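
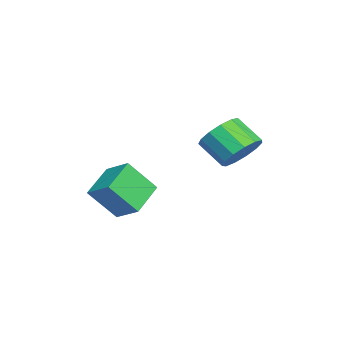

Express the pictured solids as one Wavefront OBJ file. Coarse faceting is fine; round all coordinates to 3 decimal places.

v 3.668 -2.476 -0.222
v 3.95 -3.608 1.175
v 2.167 -1.948 0.508
v 2.449 -3.08 1.905
v 4.331 -1.5 0.435
v 4.613 -2.632 1.832
v 2.83 -0.972 1.165
v 3.112 -2.104 2.562
v 1.902 2.348 2.877
v 2.736 1.73 2.716
v 2.151 0.694 3.662
v 1.318 1.312 3.823
v 2.871 2.075 3.177
v 2.286 1.039 4.123
v 2.699 2.507 3.543
v 2.114 1.471 4.489
v 2.273 2.888 3.697
v 1.688 1.853 4.644
v 1.73 3.098 3.591
v 1.146 2.062 4.538
v 1.242 3.069 3.258
v 0.657 2.034 4.205
v 0.963 2.812 2.804
v 0.379 1.776 3.751
v 0.983 2.407 2.373
v 0.398 1.371 3.32
v 1.294 1.983 2.102
v 0.709 0.948 3.049
v 1.799 1.675 2.077
v 1.214 0.64 3.024
v 2.336 1.581 2.306
v 1.751 0.545 3.252
f 2 4 1
f 5 2 1
f 1 4 3
f 3 5 1
f 2 8 4
f 6 2 5
f 6 8 2
f 4 8 3
f 7 5 3
f 3 8 7
f 7 6 5
f 8 6 7
f 10 9 13
f 10 13 11
f 11 13 14
f 11 14 12
f 13 9 15
f 13 15 14
f 14 15 16
f 14 16 12
f 15 9 17
f 15 17 16
f 16 17 18
f 16 18 12
f 17 9 19
f 17 19 18
f 18 19 20
f 18 20 12
f 19 9 21
f 19 21 20
f 20 21 22
f 20 22 12
f 21 9 23
f 21 23 22
f 22 23 24
f 22 24 12
f 23 9 25
f 23 25 24
f 24 25 26
f 24 26 12
f 25 9 27
f 25 27 26
f 26 27 28
f 26 28 12
f 27 9 29
f 27 29 28
f 28 29 30
f 28 30 12
f 29 9 31
f 29 31 30
f 30 31 32
f 30 32 12
f 31 9 10
f 31 10 32
f 32 10 11
f 32 11 12



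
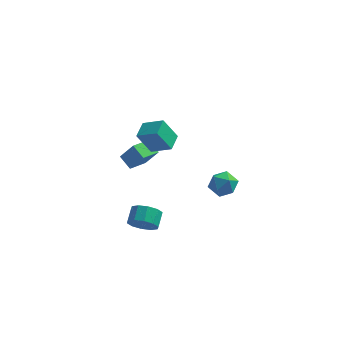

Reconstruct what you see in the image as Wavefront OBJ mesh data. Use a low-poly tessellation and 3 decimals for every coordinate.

v -2.527 -3.51 2.745
v -3.314 -3.716 4.169
v -2.379 -2.366 2.993
v -3.166 -2.572 4.417
v -1.294 -3.808 3.383
v -2.081 -4.014 4.807
v -1.146 -2.664 3.631
v -1.933 -2.87 5.055
v -4.813 -1.217 0.126
v -3.994 -1.366 1.338
v -4.127 -0.052 -0.194
v -3.308 -0.201 1.017
v -4.112 -1.779 -0.417
v -3.293 -1.928 0.794
v -3.426 -0.614 -0.738
v -2.607 -0.763 0.474
v -3.023 -3.687 -3.818
v -2.618 -3.276 -4.585
v -2.552 -2.341 -4.048
v -2.957 -2.753 -3.282
v -3.205 -3.208 -4.63
v -3.139 -2.274 -4.093
v -3.723 -3.324 -4.365
v -3.657 -2.389 -3.828
v -3.974 -3.578 -3.891
v -3.908 -2.644 -3.354
v -3.861 -3.874 -3.39
v -3.795 -2.94 -2.853
v -3.428 -4.099 -3.052
v -3.362 -3.164 -2.515
v -2.841 -4.166 -3.007
v -2.775 -3.232 -2.47
v -2.323 -4.051 -3.272
v -2.257 -3.116 -2.735
v -2.072 -3.796 -3.746
v -2.006 -2.862 -3.209
v -2.185 -3.5 -4.247
v -2.119 -2.566 -3.71
v 0.508 0.13 -1.927
v 1.308 0.043 -1.372
v 1.052 -1.003 -2.888
v 1.852 -1.09 -2.333
v 0.984 -1.378 -1.988
v 0.647 -0.678 -1.394
v 1.713 -0.282 -2.866
v 1.376 0.418 -2.272
v 2.053 -0.212 -1.952
v 1.602 -0.889 -1.409
v 0.758 -0.071 -2.851
v 0.307 -0.748 -2.308
f 2 4 1
f 5 2 1
f 1 4 3
f 3 5 1
f 2 8 4
f 6 2 5
f 6 8 2
f 4 8 3
f 7 5 3
f 3 8 7
f 7 6 5
f 8 6 7
f 10 12 9
f 13 10 9
f 9 12 11
f 11 13 9
f 10 16 12
f 14 10 13
f 14 16 10
f 12 16 11
f 15 13 11
f 11 16 15
f 15 14 13
f 16 14 15
f 18 17 21
f 18 21 19
f 19 21 22
f 19 22 20
f 21 17 23
f 21 23 22
f 22 23 24
f 22 24 20
f 23 17 25
f 23 25 24
f 24 25 26
f 24 26 20
f 25 17 27
f 25 27 26
f 26 27 28
f 26 28 20
f 27 17 29
f 27 29 28
f 28 29 30
f 28 30 20
f 29 17 31
f 29 31 30
f 30 31 32
f 30 32 20
f 31 17 33
f 31 33 32
f 32 33 34
f 32 34 20
f 33 17 35
f 33 35 34
f 34 35 36
f 34 36 20
f 35 17 37
f 35 37 36
f 36 37 38
f 36 38 20
f 37 17 18
f 37 18 38
f 38 18 19
f 38 19 20
f 39 50 44
f 39 44 40
f 39 40 46
f 39 46 49
f 39 49 50
f 40 44 48
f 44 50 43
f 50 49 41
f 49 46 45
f 46 40 47
f 42 48 43
f 42 43 41
f 42 41 45
f 42 45 47
f 42 47 48
f 43 48 44
f 41 43 50
f 45 41 49
f 47 45 46
f 48 47 40



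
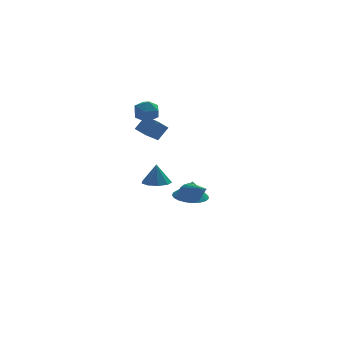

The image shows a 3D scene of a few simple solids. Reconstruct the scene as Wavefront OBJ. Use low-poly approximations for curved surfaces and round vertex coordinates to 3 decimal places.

v -0.749 1.833 2.292
v -0.196 2.07 2.987
v -1.179 2.713 2.334
v -0.625 2.95 3.03
v -0.155 2.15 1.71
v 0.399 2.387 2.406
v -0.584 3.03 1.753
v -0.031 3.267 2.448
v -0.488 2.662 3.462
v -0.132 2.281 3.982
v -1.328 1.819 3.418
v -0.972 1.438 3.938
v -1.299 2.075 4.107
v -0.78 2.596 4.135
v -0.68 1.504 3.265
v -0.161 2.025 3.293
v -0.252 1.565 3.86
v -0.634 1.918 4.381
v -0.826 2.182 3.019
v -1.208 2.535 3.54
v 1.533 2.523 -2.381
v 2.345 2.933 -2.421
v 1.627 2.437 -1.359
v 2.11 3.226 -2.375
v 1.776 3.398 -2.33
v 1.4 3.419 -2.294
v 1.047 3.284 -2.273
v 0.778 3.018 -2.271
v 0.64 2.666 -2.287
v 0.656 2.29 -2.32
v 0.824 1.953 -2.364
v 1.114 1.715 -2.41
v 1.477 1.617 -2.451
v 1.85 1.675 -2.481
v 2.168 1.88 -2.493
v 2.376 2.196 -2.485
v 2.439 2.568 -2.46
v -1.417 -3.756 1.417
v -0.788 -3.474 1.385
v -1.403 -3.664 2.483
v -1.118 -3.137 1.36
v -1.587 -3.09 1.362
v -1.977 -3.354 1.39
v -2.105 -3.807 1.43
v -1.911 -4.236 1.465
v -1.485 -4.44 1.477
v -1.028 -4.324 1.461
v -0.753 -3.943 1.424
v 1.308 1.54 -1.724
v 1.769 1.429 -2.091
v 1.672 -0.36 -0.696
v 1.876 1.544 -1.917
v 1.896 1.658 -1.714
v 1.827 1.754 -1.512
v 1.678 1.817 -1.342
v 1.474 1.838 -1.231
v 1.244 1.814 -1.194
v 1.023 1.748 -1.239
v 0.847 1.65 -1.357
v 0.74 1.535 -1.531
v 0.72 1.421 -1.734
v 0.789 1.325 -1.936
v 0.937 1.262 -2.106
v 1.142 1.241 -2.217
v 1.372 1.265 -2.254
v 1.592 1.331 -2.21
f 2 4 1
f 5 2 1
f 1 4 3
f 3 5 1
f 2 8 4
f 6 2 5
f 6 8 2
f 4 8 3
f 7 5 3
f 3 8 7
f 7 6 5
f 8 6 7
f 9 20 14
f 9 14 10
f 9 10 16
f 9 16 19
f 9 19 20
f 10 14 18
f 14 20 13
f 20 19 11
f 19 16 15
f 16 10 17
f 12 18 13
f 12 13 11
f 12 11 15
f 12 15 17
f 12 17 18
f 13 18 14
f 11 13 20
f 15 11 19
f 17 15 16
f 18 17 10
f 22 21 24
f 22 24 23
f 24 21 25
f 24 25 23
f 25 21 26
f 25 26 23
f 26 21 27
f 26 27 23
f 27 21 28
f 27 28 23
f 28 21 29
f 28 29 23
f 29 21 30
f 29 30 23
f 30 21 31
f 30 31 23
f 31 21 32
f 31 32 23
f 32 21 33
f 32 33 23
f 33 21 34
f 33 34 23
f 34 21 35
f 34 35 23
f 35 21 36
f 35 36 23
f 36 21 37
f 36 37 23
f 37 21 22
f 37 22 23
f 39 38 41
f 39 41 40
f 41 38 42
f 41 42 40
f 42 38 43
f 42 43 40
f 43 38 44
f 43 44 40
f 44 38 45
f 44 45 40
f 45 38 46
f 45 46 40
f 46 38 47
f 46 47 40
f 47 38 48
f 47 48 40
f 48 38 39
f 48 39 40
f 50 49 52
f 50 52 51
f 52 49 53
f 52 53 51
f 53 49 54
f 53 54 51
f 54 49 55
f 54 55 51
f 55 49 56
f 55 56 51
f 56 49 57
f 56 57 51
f 57 49 58
f 57 58 51
f 58 49 59
f 58 59 51
f 59 49 60
f 59 60 51
f 60 49 61
f 60 61 51
f 61 49 62
f 61 62 51
f 62 49 63
f 62 63 51
f 63 49 64
f 63 64 51
f 64 49 65
f 64 65 51
f 65 49 66
f 65 66 51
f 66 49 50
f 66 50 51



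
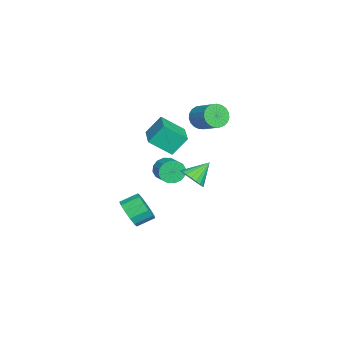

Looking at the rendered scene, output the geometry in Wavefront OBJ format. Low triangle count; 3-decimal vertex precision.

v -4.053 -2.197 0.176
v -4.397 -1.308 1.385
v -4.226 -0.777 -0.917
v -4.569 0.112 0.293
v -2.191 -1.792 0.407
v -2.534 -0.903 1.617
v -2.363 -0.372 -0.685
v -2.707 0.517 0.524
v 4.133 -2.067 -1.915
v 4.878 -2.132 -1.251
v 4.492 -1.139 -0.721
v 3.747 -1.073 -1.385
v 5.075 -1.826 -1.681
v 4.689 -0.833 -1.151
v 4.973 -1.596 -2.186
v 4.587 -0.603 -1.655
v 4.604 -1.516 -2.604
v 4.219 -0.523 -2.073
v 4.086 -1.61 -2.804
v 3.7 -0.617 -2.273
v 3.582 -1.849 -2.721
v 3.197 -0.856 -2.191
v 3.254 -2.158 -2.383
v 2.868 -1.165 -1.853
v 3.204 -2.437 -1.896
v 2.819 -1.444 -1.366
v 3.449 -2.599 -1.416
v 3.064 -1.606 -0.885
v 3.911 -2.591 -1.093
v 3.526 -1.598 -0.563
v 4.444 -2.418 -1.032
v 4.059 -1.425 -0.502
v -4.191 -0.977 -3.041
v -3.808 -1.207 -3.799
v -2.785 -0.693 -3.437
v -3.169 -0.463 -2.679
v -3.987 -0.795 -3.877
v -2.964 -0.282 -3.516
v -4.221 -0.432 -3.731
v -3.198 0.081 -3.37
v -4.446 -0.215 -3.401
v -3.424 0.298 -3.039
v -4.604 -0.202 -2.973
v -3.581 0.311 -2.612
v -4.651 -0.397 -2.564
v -3.628 0.117 -2.203
v -4.575 -0.747 -2.283
v -3.552 -0.233 -1.921
v -4.396 -1.158 -2.204
v -3.373 -0.645 -1.843
v -4.162 -1.521 -2.35
v -3.139 -1.008 -1.989
v -3.936 -1.738 -2.681
v -2.914 -1.225 -2.319
v -3.779 -1.751 -3.108
v -2.756 -1.238 -2.747
v -3.732 -1.557 -3.517
v -2.709 -1.043 -3.156
v -3.632 1.224 1.911
v -3.052 1.142 1.242
v -1.988 2.153 2.039
v -2.568 2.236 2.709
v -3.251 1.435 1.135
v -2.187 2.446 1.932
v -3.516 1.692 1.163
v -2.452 2.703 1.96
v -3.801 1.868 1.321
v -2.737 2.879 2.118
v -4.057 1.933 1.58
v -2.993 2.944 2.377
v -4.239 1.875 1.897
v -3.175 2.886 2.694
v -4.316 1.705 2.216
v -3.253 2.716 3.013
v -4.276 1.451 2.483
v -3.212 2.462 3.28
v -4.123 1.159 2.651
v -3.06 2.17 3.448
v -3.886 0.878 2.691
v -2.822 1.889 3.488
v -3.605 0.656 2.596
v -2.541 1.667 3.393
v -3.328 0.533 2.383
v -2.265 1.544 3.18
v -3.104 0.53 2.088
v -2.041 1.541 2.886
v -2.971 0.647 1.763
v -1.908 1.658 2.56
v -2.953 0.863 1.464
v -1.889 1.874 2.261
v 0.929 1.166 -0.69
v 1.662 1.215 -0.17
v 0.171 2.114 0.29
v 1.715 1.501 -0.406
v 1.632 1.729 -0.691
v 1.427 1.859 -0.975
v 1.136 1.87 -1.211
v 0.81 1.759 -1.356
v 0.504 1.545 -1.386
v 0.272 1.266 -1.296
v 0.153 0.97 -1.101
v 0.169 0.707 -0.835
v 0.316 0.524 -0.543
v 0.569 0.452 -0.277
v 0.885 0.503 -0.083
v 1.208 0.669 0.007
v 1.483 0.921 -0.024
f 2 4 1
f 5 2 1
f 1 4 3
f 3 5 1
f 2 8 4
f 6 2 5
f 6 8 2
f 4 8 3
f 7 5 3
f 3 8 7
f 7 6 5
f 8 6 7
f 10 9 13
f 10 13 11
f 11 13 14
f 11 14 12
f 13 9 15
f 13 15 14
f 14 15 16
f 14 16 12
f 15 9 17
f 15 17 16
f 16 17 18
f 16 18 12
f 17 9 19
f 17 19 18
f 18 19 20
f 18 20 12
f 19 9 21
f 19 21 20
f 20 21 22
f 20 22 12
f 21 9 23
f 21 23 22
f 22 23 24
f 22 24 12
f 23 9 25
f 23 25 24
f 24 25 26
f 24 26 12
f 25 9 27
f 25 27 26
f 26 27 28
f 26 28 12
f 27 9 29
f 27 29 28
f 28 29 30
f 28 30 12
f 29 9 31
f 29 31 30
f 30 31 32
f 30 32 12
f 31 9 10
f 31 10 32
f 32 10 11
f 32 11 12
f 34 33 37
f 34 37 35
f 35 37 38
f 35 38 36
f 37 33 39
f 37 39 38
f 38 39 40
f 38 40 36
f 39 33 41
f 39 41 40
f 40 41 42
f 40 42 36
f 41 33 43
f 41 43 42
f 42 43 44
f 42 44 36
f 43 33 45
f 43 45 44
f 44 45 46
f 44 46 36
f 45 33 47
f 45 47 46
f 46 47 48
f 46 48 36
f 47 33 49
f 47 49 48
f 48 49 50
f 48 50 36
f 49 33 51
f 49 51 50
f 50 51 52
f 50 52 36
f 51 33 53
f 51 53 52
f 52 53 54
f 52 54 36
f 53 33 55
f 53 55 54
f 54 55 56
f 54 56 36
f 55 33 57
f 55 57 56
f 56 57 58
f 56 58 36
f 57 33 34
f 57 34 58
f 58 34 35
f 58 35 36
f 60 59 63
f 60 63 61
f 61 63 64
f 61 64 62
f 63 59 65
f 63 65 64
f 64 65 66
f 64 66 62
f 65 59 67
f 65 67 66
f 66 67 68
f 66 68 62
f 67 59 69
f 67 69 68
f 68 69 70
f 68 70 62
f 69 59 71
f 69 71 70
f 70 71 72
f 70 72 62
f 71 59 73
f 71 73 72
f 72 73 74
f 72 74 62
f 73 59 75
f 73 75 74
f 74 75 76
f 74 76 62
f 75 59 77
f 75 77 76
f 76 77 78
f 76 78 62
f 77 59 79
f 77 79 78
f 78 79 80
f 78 80 62
f 79 59 81
f 79 81 80
f 80 81 82
f 80 82 62
f 81 59 83
f 81 83 82
f 82 83 84
f 82 84 62
f 83 59 85
f 83 85 84
f 84 85 86
f 84 86 62
f 85 59 87
f 85 87 86
f 86 87 88
f 86 88 62
f 87 59 89
f 87 89 88
f 88 89 90
f 88 90 62
f 89 59 60
f 89 60 90
f 90 60 61
f 90 61 62
f 92 91 94
f 92 94 93
f 94 91 95
f 94 95 93
f 95 91 96
f 95 96 93
f 96 91 97
f 96 97 93
f 97 91 98
f 97 98 93
f 98 91 99
f 98 99 93
f 99 91 100
f 99 100 93
f 100 91 101
f 100 101 93
f 101 91 102
f 101 102 93
f 102 91 103
f 102 103 93
f 103 91 104
f 103 104 93
f 104 91 105
f 104 105 93
f 105 91 106
f 105 106 93
f 106 91 107
f 106 107 93
f 107 91 92
f 107 92 93



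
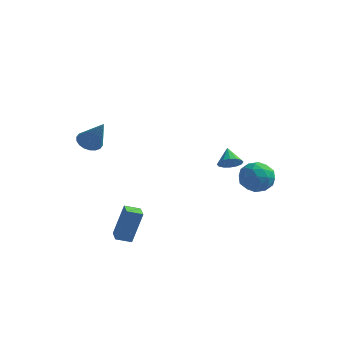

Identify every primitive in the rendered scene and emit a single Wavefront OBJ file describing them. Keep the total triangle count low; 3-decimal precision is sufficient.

v 3.781 4.263 -1.019
v 4.384 4.651 -1.845
v 3.356 2.849 -1.995
v 3.959 3.237 -2.821
v 4.446 2.884 -1.908
v 4.709 3.758 -1.305
v 3.031 3.742 -2.535
v 3.294 4.616 -1.932
v 3.92 4.33 -2.782
v 4.794 3.799 -2.394
v 2.946 3.701 -1.446
v 3.82 3.17 -1.058
v 4.12 4.581 -1.347
v 3.62 2.919 -2.493
v 3.906 2.711 -1.957
v 4.26 2.94 -2.442
v 4.311 4.056 -1.029
v 4.665 4.284 -1.515
v 4.701 3.246 -1.551
v 3.075 3.216 -2.325
v 3.429 3.444 -2.811
v 3.48 4.56 -1.398
v 3.834 4.789 -1.883
v 3.039 4.254 -2.289
v 4.201 4.62 -2.383
v 3.952 3.789 -2.956
v 3.407 4.086 -2.788
v 3.561 4.6 -2.434
v 4.715 4.309 -2.155
v 4.465 3.478 -2.728
v 4.752 3.27 -2.191
v 4.906 3.783 -1.837
v 4.443 4.12 -2.705
v 3.275 4.022 -1.112
v 3.025 3.191 -1.685
v 2.834 3.717 -2.003
v 2.988 4.23 -1.649
v 3.788 3.711 -0.884
v 3.539 2.88 -1.457
v 4.179 2.9 -1.406
v 4.333 3.414 -1.052
v 3.297 3.38 -1.135
v -3.459 -2.095 2.183
v -2.957 -1.552 2.009
v -2.421 -2.525 3.837
v -3.186 -1.386 2.195
v -3.468 -1.361 2.379
v -3.749 -1.481 2.524
v -3.973 -1.723 2.601
v -4.094 -2.039 2.596
v -4.09 -2.366 2.509
v -3.961 -2.639 2.357
v -3.733 -2.804 2.17
v -3.45 -2.83 1.986
v -3.169 -2.709 1.841
v -2.945 -2.467 1.764
v -2.824 -2.152 1.769
v -2.828 -1.825 1.857
v -1.299 -3.773 -3.958
v -0.85 -3.279 -2.02
v -1.811 -2.931 -4.054
v -1.362 -2.438 -2.116
v -0.538 -3.342 -4.244
v -0.089 -2.849 -2.306
v -1.05 -2.501 -4.34
v -0.601 -2.007 -2.402
v 2.928 2.044 -0.21
v 3.418 2.529 -0.42
v 2.472 2.816 0.51
v 3.13 2.576 -0.652
v 2.788 2.48 -0.766
v 2.484 2.268 -0.731
v 2.298 1.996 -0.556
v 2.282 1.736 -0.289
v 2.438 1.56 -0.001
v 2.726 1.513 0.231
v 3.068 1.608 0.345
v 3.372 1.82 0.311
v 3.557 2.092 0.136
v 3.574 2.352 -0.131
f 1 38 17
f 38 12 41
f 17 41 6
f 38 41 17
f 1 17 13
f 17 6 18
f 13 18 2
f 17 18 13
f 1 13 22
f 13 2 23
f 22 23 8
f 13 23 22
f 1 22 34
f 22 8 37
f 34 37 11
f 22 37 34
f 1 34 38
f 34 11 42
f 38 42 12
f 34 42 38
f 2 18 29
f 18 6 32
f 29 32 10
f 18 32 29
f 6 41 19
f 41 12 40
f 19 40 5
f 41 40 19
f 12 42 39
f 42 11 35
f 39 35 3
f 42 35 39
f 11 37 36
f 37 8 24
f 36 24 7
f 37 24 36
f 8 23 28
f 23 2 25
f 28 25 9
f 23 25 28
f 4 30 16
f 30 10 31
f 16 31 5
f 30 31 16
f 4 16 14
f 16 5 15
f 14 15 3
f 16 15 14
f 4 14 21
f 14 3 20
f 21 20 7
f 14 20 21
f 4 21 26
f 21 7 27
f 26 27 9
f 21 27 26
f 4 26 30
f 26 9 33
f 30 33 10
f 26 33 30
f 5 31 19
f 31 10 32
f 19 32 6
f 31 32 19
f 3 15 39
f 15 5 40
f 39 40 12
f 15 40 39
f 7 20 36
f 20 3 35
f 36 35 11
f 20 35 36
f 9 27 28
f 27 7 24
f 28 24 8
f 27 24 28
f 10 33 29
f 33 9 25
f 29 25 2
f 33 25 29
f 44 43 46
f 44 46 45
f 46 43 47
f 46 47 45
f 47 43 48
f 47 48 45
f 48 43 49
f 48 49 45
f 49 43 50
f 49 50 45
f 50 43 51
f 50 51 45
f 51 43 52
f 51 52 45
f 52 43 53
f 52 53 45
f 53 43 54
f 53 54 45
f 54 43 55
f 54 55 45
f 55 43 56
f 55 56 45
f 56 43 57
f 56 57 45
f 57 43 58
f 57 58 45
f 58 43 44
f 58 44 45
f 60 62 59
f 63 60 59
f 59 62 61
f 61 63 59
f 60 66 62
f 64 60 63
f 64 66 60
f 62 66 61
f 65 63 61
f 61 66 65
f 65 64 63
f 66 64 65
f 68 67 70
f 68 70 69
f 70 67 71
f 70 71 69
f 71 67 72
f 71 72 69
f 72 67 73
f 72 73 69
f 73 67 74
f 73 74 69
f 74 67 75
f 74 75 69
f 75 67 76
f 75 76 69
f 76 67 77
f 76 77 69
f 77 67 78
f 77 78 69
f 78 67 79
f 78 79 69
f 79 67 80
f 79 80 69
f 80 67 68
f 80 68 69



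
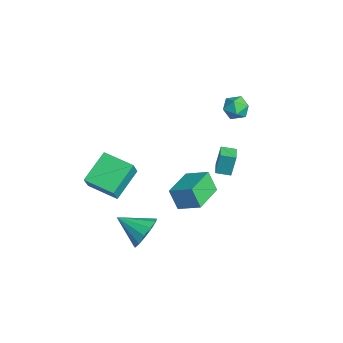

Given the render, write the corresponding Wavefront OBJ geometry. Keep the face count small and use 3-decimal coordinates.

v -4.027 -4.843 -4.006
v -3.434 -5.209 -2.884
v -5.132 -3.414 -2.956
v -4.54 -3.779 -1.834
v -2.68 -3.581 -4.306
v -2.088 -3.946 -3.184
v -3.786 -2.151 -3.256
v -3.193 -2.517 -2.134
v 2.025 0.362 1.69
v 1.96 0.645 2.967
v 2.31 1.105 1.54
v 2.245 1.388 2.817
v 2.895 0.052 1.803
v 2.83 0.335 3.08
v 3.18 0.795 1.653
v 3.115 1.078 2.93
v -0.289 -0.017 -2.499
v -0.758 -0.351 -1.322
v 0.535 0.954 -1.895
v 0.066 0.621 -0.718
v 1.174 -1.381 -2.302
v 0.705 -1.714 -1.125
v 1.998 -0.409 -1.698
v 1.529 -0.743 -0.521
v -2.243 3.575 2.126
v -1.659 3.332 2.648
v -2.561 2.308 1.892
v -1.977 2.065 2.414
v -2.646 2.447 2.696
v -2.449 3.229 2.841
v -1.771 2.411 1.699
v -1.574 3.193 1.844
v -1.367 2.612 2.384
v -1.908 2.634 3
v -2.312 3.006 1.54
v -2.853 3.028 2.156
v 1.28 -3.155 -3.771
v 1.835 -2.979 -2.885
v 0.34 -4.425 -2.929
v 1.363 -2.614 -2.863
v 0.864 -2.422 -3.129
v 0.497 -2.461 -3.598
v 0.379 -2.722 -4.123
v 0.547 -3.119 -4.536
v 0.947 -3.529 -4.705
v 1.454 -3.819 -4.579
v 1.905 -3.899 -4.195
v 2.157 -3.742 -3.677
v 2.131 -3.4 -3.189
f 2 4 1
f 5 2 1
f 1 4 3
f 3 5 1
f 2 8 4
f 6 2 5
f 6 8 2
f 4 8 3
f 7 5 3
f 3 8 7
f 7 6 5
f 8 6 7
f 10 12 9
f 13 10 9
f 9 12 11
f 11 13 9
f 10 16 12
f 14 10 13
f 14 16 10
f 12 16 11
f 15 13 11
f 11 16 15
f 15 14 13
f 16 14 15
f 18 20 17
f 21 18 17
f 17 20 19
f 19 21 17
f 18 24 20
f 22 18 21
f 22 24 18
f 20 24 19
f 23 21 19
f 19 24 23
f 23 22 21
f 24 22 23
f 25 36 30
f 25 30 26
f 25 26 32
f 25 32 35
f 25 35 36
f 26 30 34
f 30 36 29
f 36 35 27
f 35 32 31
f 32 26 33
f 28 34 29
f 28 29 27
f 28 27 31
f 28 31 33
f 28 33 34
f 29 34 30
f 27 29 36
f 31 27 35
f 33 31 32
f 34 33 26
f 38 37 40
f 38 40 39
f 40 37 41
f 40 41 39
f 41 37 42
f 41 42 39
f 42 37 43
f 42 43 39
f 43 37 44
f 43 44 39
f 44 37 45
f 44 45 39
f 45 37 46
f 45 46 39
f 46 37 47
f 46 47 39
f 47 37 48
f 47 48 39
f 48 37 49
f 48 49 39
f 49 37 38
f 49 38 39



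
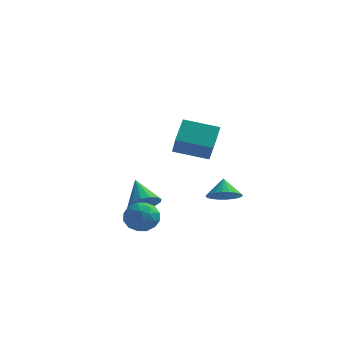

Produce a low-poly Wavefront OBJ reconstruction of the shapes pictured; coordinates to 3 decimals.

v -0.438 -1.654 -2.982
v 0.349 -0.991 -3.284
v 0.411 -2.989 -3.696
v 1.198 -2.326 -3.998
v 1.051 -2.544 -2.958
v 0.526 -1.72 -2.517
v 0.234 -2.26 -4.463
v -0.291 -1.436 -4.022
v 0.764 -1.366 -4.2
v 1.269 -1.541 -3.27
v -0.509 -2.439 -3.71
v -0.004 -2.614 -2.78
v -0.119 -1.206 -3.071
v 0.879 -2.774 -3.909
v 0.793 -2.903 -3.298
v 1.256 -2.513 -3.476
v -0.015 -1.634 -2.62
v 0.448 -1.244 -2.798
v 0.861 -2.157 -2.606
v 0.312 -2.736 -4.182
v 0.775 -2.346 -4.36
v -0.496 -1.467 -3.504
v -0.033 -1.077 -3.682
v -0.101 -1.823 -4.374
v 0.587 -1.036 -3.786
v 1.087 -1.821 -4.206
v 0.52 -1.782 -4.479
v 0.211 -1.297 -4.22
v 0.884 -1.139 -3.24
v 1.384 -1.924 -3.659
v 1.297 -2.052 -3.048
v 0.989 -1.567 -2.789
v 1.128 -1.36 -3.778
v -0.624 -2.056 -3.321
v -0.124 -2.841 -3.74
v -0.229 -2.413 -4.191
v -0.537 -1.928 -3.932
v -0.327 -2.159 -2.774
v 0.173 -2.944 -3.194
v 0.549 -2.683 -2.76
v 0.24 -2.198 -2.501
v -0.368 -2.62 -3.202
v 3.772 2.155 -3.095
v 4.564 1.731 -2.592
v 3.508 2.885 -2.065
v 4.743 2.045 -2.768
v 4.773 2.376 -2.994
v 4.652 2.673 -3.236
v 4.396 2.891 -3.456
v 4.046 2.998 -3.621
v 3.654 2.976 -3.706
v 3.28 2.829 -3.699
v 2.98 2.58 -3.599
v 2.802 2.266 -3.423
v 2.771 1.935 -3.197
v 2.893 1.638 -2.955
v 3.149 1.419 -2.735
v 3.499 1.313 -2.569
v 3.891 1.335 -2.484
v 4.265 1.482 -2.492
v 2.679 -3.743 2.253
v 3.188 -4.782 3.485
v 2.695 -2.509 3.286
v 3.203 -3.548 4.519
v 4.577 -3.372 1.781
v 5.085 -4.411 3.014
v 4.592 -2.138 2.815
v 5.101 -3.177 4.047
v -0.27 0.351 -3.495
v 0.515 0.277 -2.897
v -1.17 1.409 -2.185
v 0.601 0.698 -3.177
v 0.453 1.025 -3.543
v 0.112 1.171 -3.896
v -0.332 1.098 -4.142
v -0.759 0.824 -4.214
v -1.055 0.424 -4.094
v -1.141 0.004 -3.813
v -0.993 -0.323 -3.447
v -0.652 -0.47 -3.095
v -0.208 -0.397 -2.849
v 0.219 -0.123 -2.777
f 1 38 17
f 38 12 41
f 17 41 6
f 38 41 17
f 1 17 13
f 17 6 18
f 13 18 2
f 17 18 13
f 1 13 22
f 13 2 23
f 22 23 8
f 13 23 22
f 1 22 34
f 22 8 37
f 34 37 11
f 22 37 34
f 1 34 38
f 34 11 42
f 38 42 12
f 34 42 38
f 2 18 29
f 18 6 32
f 29 32 10
f 18 32 29
f 6 41 19
f 41 12 40
f 19 40 5
f 41 40 19
f 12 42 39
f 42 11 35
f 39 35 3
f 42 35 39
f 11 37 36
f 37 8 24
f 36 24 7
f 37 24 36
f 8 23 28
f 23 2 25
f 28 25 9
f 23 25 28
f 4 30 16
f 30 10 31
f 16 31 5
f 30 31 16
f 4 16 14
f 16 5 15
f 14 15 3
f 16 15 14
f 4 14 21
f 14 3 20
f 21 20 7
f 14 20 21
f 4 21 26
f 21 7 27
f 26 27 9
f 21 27 26
f 4 26 30
f 26 9 33
f 30 33 10
f 26 33 30
f 5 31 19
f 31 10 32
f 19 32 6
f 31 32 19
f 3 15 39
f 15 5 40
f 39 40 12
f 15 40 39
f 7 20 36
f 20 3 35
f 36 35 11
f 20 35 36
f 9 27 28
f 27 7 24
f 28 24 8
f 27 24 28
f 10 33 29
f 33 9 25
f 29 25 2
f 33 25 29
f 44 43 46
f 44 46 45
f 46 43 47
f 46 47 45
f 47 43 48
f 47 48 45
f 48 43 49
f 48 49 45
f 49 43 50
f 49 50 45
f 50 43 51
f 50 51 45
f 51 43 52
f 51 52 45
f 52 43 53
f 52 53 45
f 53 43 54
f 53 54 45
f 54 43 55
f 54 55 45
f 55 43 56
f 55 56 45
f 56 43 57
f 56 57 45
f 57 43 58
f 57 58 45
f 58 43 59
f 58 59 45
f 59 43 60
f 59 60 45
f 60 43 44
f 60 44 45
f 62 64 61
f 65 62 61
f 61 64 63
f 63 65 61
f 62 68 64
f 66 62 65
f 66 68 62
f 64 68 63
f 67 65 63
f 63 68 67
f 67 66 65
f 68 66 67
f 70 69 72
f 70 72 71
f 72 69 73
f 72 73 71
f 73 69 74
f 73 74 71
f 74 69 75
f 74 75 71
f 75 69 76
f 75 76 71
f 76 69 77
f 76 77 71
f 77 69 78
f 77 78 71
f 78 69 79
f 78 79 71
f 79 69 80
f 79 80 71
f 80 69 81
f 80 81 71
f 81 69 82
f 81 82 71
f 82 69 70
f 82 70 71



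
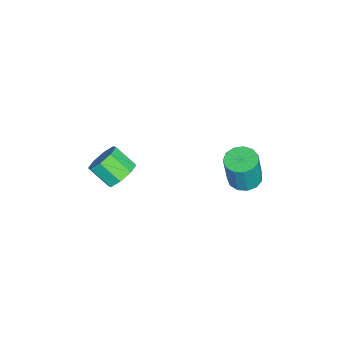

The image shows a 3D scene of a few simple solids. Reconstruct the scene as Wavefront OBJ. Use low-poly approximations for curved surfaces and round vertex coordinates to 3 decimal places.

v 0.117 3.088 -3.369
v 0.702 3.848 -3.413
v 1.088 3.672 -1.336
v 0.503 2.912 -1.291
v 0.209 4.042 -3.305
v 0.594 3.866 -1.228
v -0.314 3.932 -3.217
v 0.072 3.756 -1.14
v -0.699 3.555 -3.177
v -0.314 3.379 -1.1
v -0.826 3.029 -3.199
v -0.44 2.853 -1.121
v -0.653 2.522 -3.274
v -0.267 2.346 -1.196
v -0.235 2.195 -3.379
v 0.15 2.019 -1.302
v 0.294 2.151 -3.481
v 0.68 1.975 -1.404
v 0.768 2.405 -3.547
v 1.153 2.229 -1.47
v 1.034 2.875 -3.557
v 1.42 2.699 -1.48
v 1.01 3.413 -3.507
v 1.395 3.237 -1.43
v 2.647 -3.045 -1.928
v 3.087 -3.706 -2.569
v 2.753 -4.875 -1.592
v 2.313 -4.215 -0.952
v 3.59 -3.414 -2.048
v 3.256 -4.584 -1.071
v 3.541 -2.907 -1.457
v 3.207 -4.076 -0.48
v 2.968 -2.48 -1.142
v 2.634 -3.65 -0.165
v 2.207 -2.385 -1.288
v 1.873 -3.554 -0.311
v 1.704 -2.676 -1.809
v 1.37 -3.846 -0.832
v 1.753 -3.184 -2.4
v 1.419 -4.353 -1.423
v 2.326 -3.61 -2.715
v 1.992 -4.78 -1.738
f 2 1 5
f 2 5 3
f 3 5 6
f 3 6 4
f 5 1 7
f 5 7 6
f 6 7 8
f 6 8 4
f 7 1 9
f 7 9 8
f 8 9 10
f 8 10 4
f 9 1 11
f 9 11 10
f 10 11 12
f 10 12 4
f 11 1 13
f 11 13 12
f 12 13 14
f 12 14 4
f 13 1 15
f 13 15 14
f 14 15 16
f 14 16 4
f 15 1 17
f 15 17 16
f 16 17 18
f 16 18 4
f 17 1 19
f 17 19 18
f 18 19 20
f 18 20 4
f 19 1 21
f 19 21 20
f 20 21 22
f 20 22 4
f 21 1 23
f 21 23 22
f 22 23 24
f 22 24 4
f 23 1 2
f 23 2 24
f 24 2 3
f 24 3 4
f 26 25 29
f 26 29 27
f 27 29 30
f 27 30 28
f 29 25 31
f 29 31 30
f 30 31 32
f 30 32 28
f 31 25 33
f 31 33 32
f 32 33 34
f 32 34 28
f 33 25 35
f 33 35 34
f 34 35 36
f 34 36 28
f 35 25 37
f 35 37 36
f 36 37 38
f 36 38 28
f 37 25 39
f 37 39 38
f 38 39 40
f 38 40 28
f 39 25 41
f 39 41 40
f 40 41 42
f 40 42 28
f 41 25 26
f 41 26 42
f 42 26 27
f 42 27 28



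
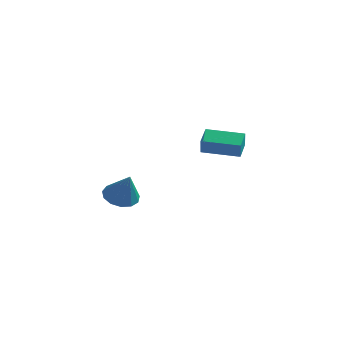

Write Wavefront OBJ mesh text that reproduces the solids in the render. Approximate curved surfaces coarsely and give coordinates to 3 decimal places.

v -0.671 -2.002 -4.127
v 0.103 -1.92 -4.441
v -0.069 -2.358 -2.733
v -0.021 -1.493 -4.278
v -0.351 -1.228 -4.068
v -0.784 -1.208 -3.876
v -1.18 -1.441 -3.764
v -1.415 -1.852 -3.767
v -1.414 -2.31 -3.885
v -1.177 -2.671 -4.079
v -0.78 -2.819 -4.289
v -0.348 -2.708 -4.447
v -0.018 -2.373 -4.504
v 0.883 3.246 -3.396
v 0.984 2.987 -2.582
v 0.72 4.238 -3.061
v 0.822 3.98 -2.247
v 2.678 3.58 -3.513
v 2.78 3.322 -2.699
v 2.516 4.573 -3.178
v 2.617 4.314 -2.364
f 2 1 4
f 2 4 3
f 4 1 5
f 4 5 3
f 5 1 6
f 5 6 3
f 6 1 7
f 6 7 3
f 7 1 8
f 7 8 3
f 8 1 9
f 8 9 3
f 9 1 10
f 9 10 3
f 10 1 11
f 10 11 3
f 11 1 12
f 11 12 3
f 12 1 13
f 12 13 3
f 13 1 2
f 13 2 3
f 15 17 14
f 18 15 14
f 14 17 16
f 16 18 14
f 15 21 17
f 19 15 18
f 19 21 15
f 17 21 16
f 20 18 16
f 16 21 20
f 20 19 18
f 21 19 20



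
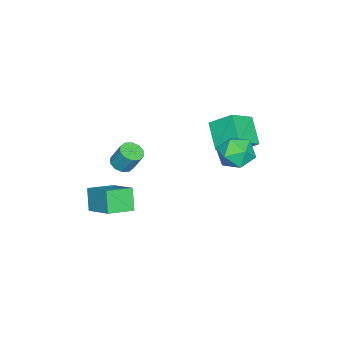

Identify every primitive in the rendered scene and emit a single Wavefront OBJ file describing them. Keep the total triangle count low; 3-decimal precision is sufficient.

v -2.631 1.682 1.473
v -2.695 3.014 2.496
v -1.433 2.609 0.342
v -1.497 3.94 1.365
v -1.263 1.04 2.395
v -1.327 2.371 3.418
v -0.065 1.966 1.264
v -0.129 3.298 2.287
v -0.322 3.718 1.745
v 0.494 4.542 1.879
v 0.926 2.398 2.261
v 1.742 3.222 2.395
v 0.837 3.171 3.131
v 0.066 3.987 2.812
v 1.354 2.953 1.328
v 0.583 3.769 1.009
v 1.53 4.069 1.621
v 1.211 4.204 2.736
v 0.209 2.736 1.404
v -0.11 2.871 2.519
v 0.812 -3.233 -0.876
v 1.344 -3.692 -0.676
v 1.439 -3.025 0.597
v 0.908 -2.567 0.396
v 1.535 -3.336 -0.877
v 1.63 -2.669 0.396
v 1.45 -2.941 -1.077
v 1.545 -2.274 0.195
v 1.121 -2.657 -1.201
v 1.216 -1.99 0.071
v 0.675 -2.594 -1.201
v 0.77 -1.927 0.072
v 0.281 -2.775 -1.077
v 0.376 -2.108 0.196
v 0.09 -3.131 -0.876
v 0.185 -2.464 0.397
v 0.175 -3.526 -0.675
v 0.27 -2.859 0.597
v 0.504 -3.81 -0.551
v 0.599 -3.143 0.721
v 0.95 -3.873 -0.552
v 1.045 -3.206 0.721
v 2.452 -4.587 -2.279
v 3.419 -2.931 -1.223
v 1.194 -3.618 -2.648
v 2.161 -1.961 -1.591
v 3.139 -4.179 -3.549
v 4.106 -2.522 -2.492
v 1.881 -3.209 -3.917
v 2.848 -1.553 -2.861
f 2 4 1
f 5 2 1
f 1 4 3
f 3 5 1
f 2 8 4
f 6 2 5
f 6 8 2
f 4 8 3
f 7 5 3
f 3 8 7
f 7 6 5
f 8 6 7
f 9 20 14
f 9 14 10
f 9 10 16
f 9 16 19
f 9 19 20
f 10 14 18
f 14 20 13
f 20 19 11
f 19 16 15
f 16 10 17
f 12 18 13
f 12 13 11
f 12 11 15
f 12 15 17
f 12 17 18
f 13 18 14
f 11 13 20
f 15 11 19
f 17 15 16
f 18 17 10
f 22 21 25
f 22 25 23
f 23 25 26
f 23 26 24
f 25 21 27
f 25 27 26
f 26 27 28
f 26 28 24
f 27 21 29
f 27 29 28
f 28 29 30
f 28 30 24
f 29 21 31
f 29 31 30
f 30 31 32
f 30 32 24
f 31 21 33
f 31 33 32
f 32 33 34
f 32 34 24
f 33 21 35
f 33 35 34
f 34 35 36
f 34 36 24
f 35 21 37
f 35 37 36
f 36 37 38
f 36 38 24
f 37 21 39
f 37 39 38
f 38 39 40
f 38 40 24
f 39 21 41
f 39 41 40
f 40 41 42
f 40 42 24
f 41 21 22
f 41 22 42
f 42 22 23
f 42 23 24
f 44 46 43
f 47 44 43
f 43 46 45
f 45 47 43
f 44 50 46
f 48 44 47
f 48 50 44
f 46 50 45
f 49 47 45
f 45 50 49
f 49 48 47
f 50 48 49



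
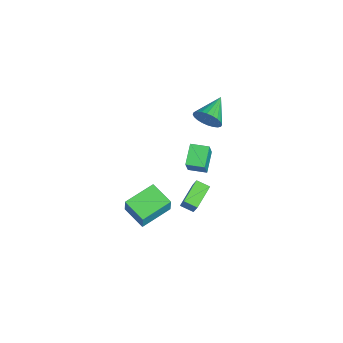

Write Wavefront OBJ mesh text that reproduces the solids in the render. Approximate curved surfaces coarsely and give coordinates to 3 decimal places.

v -2.343 -0.364 -2.797
v -1.683 -0.573 -1.523
v -2.005 0.693 -2.799
v -1.345 0.485 -1.525
v -1.155 -0.745 -3.475
v -0.495 -0.953 -2.201
v -0.817 0.313 -3.477
v -0.157 0.104 -2.203
v 1.837 -4.532 -3.556
v 2.17 -4.523 -2.456
v 0.761 -2.9 -3.245
v 1.094 -2.89 -2.144
v 3.066 -3.65 -3.936
v 3.399 -3.64 -2.835
v 1.99 -2.017 -3.624
v 2.323 -2.008 -2.524
v 4.009 -0.932 -1.647
v 3.67 -1.628 -1.374
v 2.874 -0.149 -1.057
v 2.535 -0.844 -0.785
v 4.785 -0.796 -0.335
v 4.446 -1.491 -0.063
v 3.65 -0.012 0.254
v 3.311 -0.708 0.527
v -3.092 0.534 -0.775
v -2.649 0.784 -0.008
v -4.568 1.466 -0.225
v -2.562 1.053 -0.23
v -2.556 1.242 -0.535
v -2.631 1.324 -0.876
v -2.777 1.286 -1.202
v -2.97 1.133 -1.463
v -3.182 0.889 -1.619
v -3.381 0.591 -1.647
v -3.535 0.285 -1.542
v -3.622 0.016 -1.32
v -3.628 -0.174 -1.015
v -3.553 -0.256 -0.674
v -3.407 -0.217 -0.348
v -3.213 -0.064 -0.087
v -3.001 0.179 0.069
v -2.803 0.477 0.097
f 2 4 1
f 5 2 1
f 1 4 3
f 3 5 1
f 2 8 4
f 6 2 5
f 6 8 2
f 4 8 3
f 7 5 3
f 3 8 7
f 7 6 5
f 8 6 7
f 10 12 9
f 13 10 9
f 9 12 11
f 11 13 9
f 10 16 12
f 14 10 13
f 14 16 10
f 12 16 11
f 15 13 11
f 11 16 15
f 15 14 13
f 16 14 15
f 18 20 17
f 21 18 17
f 17 20 19
f 19 21 17
f 18 24 20
f 22 18 21
f 22 24 18
f 20 24 19
f 23 21 19
f 19 24 23
f 23 22 21
f 24 22 23
f 26 25 28
f 26 28 27
f 28 25 29
f 28 29 27
f 29 25 30
f 29 30 27
f 30 25 31
f 30 31 27
f 31 25 32
f 31 32 27
f 32 25 33
f 32 33 27
f 33 25 34
f 33 34 27
f 34 25 35
f 34 35 27
f 35 25 36
f 35 36 27
f 36 25 37
f 36 37 27
f 37 25 38
f 37 38 27
f 38 25 39
f 38 39 27
f 39 25 40
f 39 40 27
f 40 25 41
f 40 41 27
f 41 25 42
f 41 42 27
f 42 25 26
f 42 26 27



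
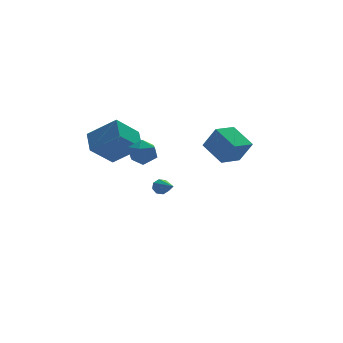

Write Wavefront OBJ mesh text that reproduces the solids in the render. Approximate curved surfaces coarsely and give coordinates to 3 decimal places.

v -4.268 -2.387 2.182
v -3.766 -2.061 2.86
v -3.794 -3.739 2.48
v -3.292 -3.413 3.158
v -4.194 -3.413 3.222
v -4.487 -2.577 3.038
v -3.073 -3.223 2.302
v -3.366 -2.387 2.118
v -3.027 -2.578 2.934
v -3.72 -2.695 3.503
v -3.84 -3.105 1.837
v -4.533 -3.222 2.406
v 0.388 4.632 -4.232
v 0.819 4.475 -4.571
v 0.412 2.828 -3.368
v 0.957 4.655 -4.198
v 0.762 4.822 -3.845
v 0.348 4.877 -3.719
v -0.042 4.789 -3.893
v -0.18 4.609 -4.265
v 0.015 4.442 -4.618
v 0.429 4.387 -4.745
v -5.069 1.698 1.066
v -3.667 0.727 2.342
v -4.753 3.011 1.717
v -3.35 2.041 2.993
v -3.61 2.019 -0.293
v -2.207 1.049 0.983
v -3.293 3.333 0.358
v -1.891 2.362 1.634
v 2.348 0.468 -0.752
v 2.9 -0.094 0.664
v 1.879 2.032 0.052
v 2.431 1.47 1.467
v 3.749 1.05 -1.067
v 4.301 0.488 0.348
v 3.28 2.614 -0.264
v 3.832 2.052 1.152
f 1 12 6
f 1 6 2
f 1 2 8
f 1 8 11
f 1 11 12
f 2 6 10
f 6 12 5
f 12 11 3
f 11 8 7
f 8 2 9
f 4 10 5
f 4 5 3
f 4 3 7
f 4 7 9
f 4 9 10
f 5 10 6
f 3 5 12
f 7 3 11
f 9 7 8
f 10 9 2
f 14 13 16
f 14 16 15
f 16 13 17
f 16 17 15
f 17 13 18
f 17 18 15
f 18 13 19
f 18 19 15
f 19 13 20
f 19 20 15
f 20 13 21
f 20 21 15
f 21 13 22
f 21 22 15
f 22 13 14
f 22 14 15
f 24 26 23
f 27 24 23
f 23 26 25
f 25 27 23
f 24 30 26
f 28 24 27
f 28 30 24
f 26 30 25
f 29 27 25
f 25 30 29
f 29 28 27
f 30 28 29
f 32 34 31
f 35 32 31
f 31 34 33
f 33 35 31
f 32 38 34
f 36 32 35
f 36 38 32
f 34 38 33
f 37 35 33
f 33 38 37
f 37 36 35
f 38 36 37



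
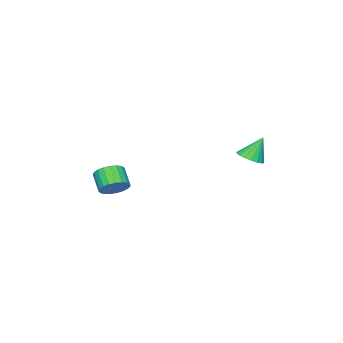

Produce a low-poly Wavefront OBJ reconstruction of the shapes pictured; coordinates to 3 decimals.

v 3.013 -2.422 -1.746
v 3.687 -2.74 -1.658
v 3.26 -3.436 -0.906
v 2.587 -3.118 -0.994
v 3.694 -2.513 -1.445
v 3.267 -3.209 -0.692
v 3.583 -2.27 -1.283
v 3.157 -2.967 -0.531
v 3.374 -2.054 -1.201
v 2.948 -2.75 -0.449
v 3.102 -1.901 -1.214
v 2.676 -2.598 -0.461
v 2.815 -1.839 -1.318
v 2.389 -2.535 -0.566
v 2.563 -1.877 -1.497
v 2.136 -2.573 -0.745
v 2.388 -2.009 -1.718
v 1.961 -2.705 -0.966
v 2.321 -2.213 -1.945
v 1.895 -2.909 -1.193
v 2.374 -2.453 -2.137
v 1.948 -3.149 -1.385
v 2.537 -2.687 -2.261
v 2.111 -3.384 -1.509
v 2.783 -2.876 -2.297
v 2.357 -3.572 -1.545
v 3.069 -2.986 -2.237
v 2.642 -3.682 -1.485
v 3.345 -2.999 -2.092
v 2.918 -3.695 -1.34
v 3.563 -2.912 -1.888
v 3.137 -3.608 -1.135
v 0.31 3.2 0.678
v 0.852 3.619 0.762
v -0.15 3.56 1.862
v 0.646 3.8 0.626
v 0.372 3.863 0.5
v 0.087 3.795 0.41
v -0.154 3.608 0.373
v -0.303 3.341 0.396
v -0.331 3.046 0.476
v -0.232 2.781 0.595
v -0.025 2.599 0.731
v 0.248 2.536 0.856
v 0.534 2.604 0.947
v 0.775 2.791 0.984
v 0.924 3.058 0.96
v 0.952 3.354 0.881
f 2 1 5
f 2 5 3
f 3 5 6
f 3 6 4
f 5 1 7
f 5 7 6
f 6 7 8
f 6 8 4
f 7 1 9
f 7 9 8
f 8 9 10
f 8 10 4
f 9 1 11
f 9 11 10
f 10 11 12
f 10 12 4
f 11 1 13
f 11 13 12
f 12 13 14
f 12 14 4
f 13 1 15
f 13 15 14
f 14 15 16
f 14 16 4
f 15 1 17
f 15 17 16
f 16 17 18
f 16 18 4
f 17 1 19
f 17 19 18
f 18 19 20
f 18 20 4
f 19 1 21
f 19 21 20
f 20 21 22
f 20 22 4
f 21 1 23
f 21 23 22
f 22 23 24
f 22 24 4
f 23 1 25
f 23 25 24
f 24 25 26
f 24 26 4
f 25 1 27
f 25 27 26
f 26 27 28
f 26 28 4
f 27 1 29
f 27 29 28
f 28 29 30
f 28 30 4
f 29 1 31
f 29 31 30
f 30 31 32
f 30 32 4
f 31 1 2
f 31 2 32
f 32 2 3
f 32 3 4
f 34 33 36
f 34 36 35
f 36 33 37
f 36 37 35
f 37 33 38
f 37 38 35
f 38 33 39
f 38 39 35
f 39 33 40
f 39 40 35
f 40 33 41
f 40 41 35
f 41 33 42
f 41 42 35
f 42 33 43
f 42 43 35
f 43 33 44
f 43 44 35
f 44 33 45
f 44 45 35
f 45 33 46
f 45 46 35
f 46 33 47
f 46 47 35
f 47 33 48
f 47 48 35
f 48 33 34
f 48 34 35



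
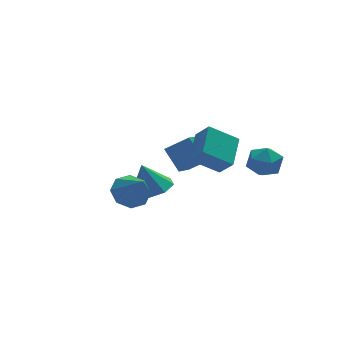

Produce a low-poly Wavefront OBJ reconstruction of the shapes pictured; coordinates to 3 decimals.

v -1.044 1.431 -2.711
v -0.534 2.29 -2.744
v -1.456 1.729 -1.289
v -1.26 2.372 -2.971
v -1.86 1.902 -3.046
v -1.982 1.156 -2.925
v -1.555 0.571 -2.678
v -0.828 0.49 -2.451
v -0.229 0.959 -2.376
v -0.107 1.705 -2.497
v 1.184 -3.693 1.42
v 1.554 -3.349 2.119
v 2.246 -4.591 1.301
v 2.616 -4.247 2
v 1.888 -4.703 2.078
v 1.232 -4.148 2.152
v 2.568 -3.792 1.268
v 1.912 -3.237 1.342
v 2.409 -3.41 2.025
v 1.989 -3.972 2.525
v 1.811 -3.968 0.895
v 1.391 -4.53 1.395
v -0.053 -3.835 1.44
v -1.262 -3.48 2.272
v 0.729 -2.589 2.043
v -0.48 -2.233 2.875
v 0.3 -4.427 2.205
v -0.909 -4.071 3.037
v 1.082 -3.18 2.808
v -0.127 -2.825 3.64
v -0.651 -0.744 -0.332
v -0.961 0.198 0.584
v 0.152 0.128 -0.957
v -0.159 1.07 -0.041
v 0.339 -1.13 0.401
v 0.028 -0.188 1.317
v 1.141 -0.258 -0.224
v 0.831 0.684 0.692
v -3.651 -3.03 0.63
v -3.21 -3.579 0.103
v -3.469 -4.07 1.87
v -2.805 -3.139 0.413
v -2.897 -2.634 0.85
v -3.43 -2.361 1.158
v -4.093 -2.48 1.156
v -4.497 -2.92 0.846
v -4.406 -3.425 0.409
v -3.873 -3.698 0.101
f 2 1 4
f 2 4 3
f 4 1 5
f 4 5 3
f 5 1 6
f 5 6 3
f 6 1 7
f 6 7 3
f 7 1 8
f 7 8 3
f 8 1 9
f 8 9 3
f 9 1 10
f 9 10 3
f 10 1 2
f 10 2 3
f 11 22 16
f 11 16 12
f 11 12 18
f 11 18 21
f 11 21 22
f 12 16 20
f 16 22 15
f 22 21 13
f 21 18 17
f 18 12 19
f 14 20 15
f 14 15 13
f 14 13 17
f 14 17 19
f 14 19 20
f 15 20 16
f 13 15 22
f 17 13 21
f 19 17 18
f 20 19 12
f 24 26 23
f 27 24 23
f 23 26 25
f 25 27 23
f 24 30 26
f 28 24 27
f 28 30 24
f 26 30 25
f 29 27 25
f 25 30 29
f 29 28 27
f 30 28 29
f 32 34 31
f 35 32 31
f 31 34 33
f 33 35 31
f 32 38 34
f 36 32 35
f 36 38 32
f 34 38 33
f 37 35 33
f 33 38 37
f 37 36 35
f 38 36 37
f 40 39 42
f 40 42 41
f 42 39 43
f 42 43 41
f 43 39 44
f 43 44 41
f 44 39 45
f 44 45 41
f 45 39 46
f 45 46 41
f 46 39 47
f 46 47 41
f 47 39 48
f 47 48 41
f 48 39 40
f 48 40 41



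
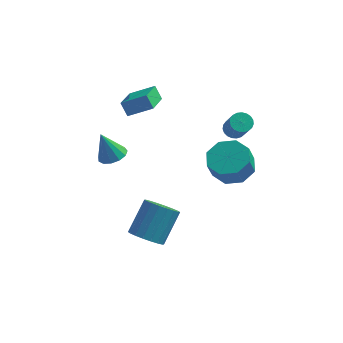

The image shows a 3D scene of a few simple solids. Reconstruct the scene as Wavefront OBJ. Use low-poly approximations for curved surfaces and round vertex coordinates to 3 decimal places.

v 2.56 -0.976 0.617
v 3.45 -0.489 0.985
v 3.271 -0.996 2.091
v 2.38 -1.484 1.723
v 2.772 -0.027 1.087
v 2.592 -0.535 2.193
v 1.969 -0.122 0.913
v 1.79 -0.629 2.019
v 1.513 -0.717 0.566
v 1.333 -1.224 1.672
v 1.669 -1.464 0.249
v 1.49 -1.971 1.355
v 2.348 -1.925 0.147
v 2.168 -2.433 1.253
v 3.15 -1.831 0.321
v 2.971 -2.338 1.427
v 3.607 -1.236 0.668
v 3.427 -1.743 1.774
v -0.868 -4.468 -2.16
v -0.032 -4.477 -2.465
v 0.484 -3.26 -1.086
v -0.352 -3.252 -0.78
v -0.196 -4.178 -2.667
v 0.319 -2.962 -1.287
v -0.494 -3.937 -2.768
v 0.022 -2.721 -1.389
v -0.865 -3.801 -2.749
v -0.35 -2.585 -1.37
v -1.237 -3.798 -2.613
v -0.722 -2.581 -1.234
v -1.536 -3.927 -2.387
v -1.021 -2.71 -1.008
v -1.703 -4.163 -2.117
v -1.187 -2.947 -0.737
v -1.704 -4.46 -1.854
v -1.188 -3.243 -0.475
v -1.539 -4.758 -1.653
v -1.024 -3.542 -0.273
v -1.242 -4.999 -1.551
v -0.726 -3.783 -0.172
v -0.87 -5.135 -1.57
v -0.355 -3.919 -0.191
v -0.498 -5.139 -1.706
v 0.017 -3.922 -0.327
v -0.199 -5.01 -1.932
v 0.316 -3.793 -0.553
v -0.033 -4.773 -2.203
v 0.483 -3.557 -0.823
v -2.777 0.547 2.252
v -3.161 0.807 2.941
v -2.713 2.241 1.648
v -3.097 2.501 2.336
v -1.563 0.719 2.864
v -1.947 0.979 3.552
v -1.499 2.413 2.259
v -1.883 2.673 2.948
v -3.107 -1.265 0.799
v -2.442 -1.061 1.052
v -3.653 -1.295 2.261
v -2.654 -0.709 0.98
v -3.009 -0.534 0.851
v -3.396 -0.591 0.705
v -3.691 -0.862 0.59
v -3.8 -1.261 0.541
v -3.69 -1.662 0.574
v -3.395 -1.937 0.679
v -3.008 -1.998 0.822
v -2.653 -1.827 0.958
v -2.442 -1.478 1.044
v 2.109 2.047 0.875
v 2.608 2.342 0.883
v 3.071 1.527 2.092
v 2.571 1.233 2.085
v 2.469 2.476 1.027
v 2.931 1.661 2.236
v 2.267 2.536 1.144
v 2.729 1.721 2.354
v 2.038 2.512 1.215
v 2.5 1.697 2.425
v 1.821 2.407 1.228
v 2.283 1.592 2.437
v 1.654 2.24 1.179
v 2.116 1.425 2.389
v 1.565 2.04 1.078
v 2.028 1.225 2.287
v 1.571 1.841 0.942
v 2.033 1.026 2.151
v 1.669 1.678 0.794
v 2.132 0.863 2.004
v 1.844 1.578 0.66
v 2.306 0.763 1.87
v 2.064 1.56 0.564
v 2.527 0.745 1.773
v 2.292 1.626 0.521
v 2.755 0.811 1.731
v 2.488 1.765 0.54
v 2.951 0.95 1.749
v 2.619 1.953 0.616
v 3.082 1.138 1.826
v 2.661 2.157 0.738
v 3.124 1.342 1.947
f 2 1 5
f 2 5 3
f 3 5 6
f 3 6 4
f 5 1 7
f 5 7 6
f 6 7 8
f 6 8 4
f 7 1 9
f 7 9 8
f 8 9 10
f 8 10 4
f 9 1 11
f 9 11 10
f 10 11 12
f 10 12 4
f 11 1 13
f 11 13 12
f 12 13 14
f 12 14 4
f 13 1 15
f 13 15 14
f 14 15 16
f 14 16 4
f 15 1 17
f 15 17 16
f 16 17 18
f 16 18 4
f 17 1 2
f 17 2 18
f 18 2 3
f 18 3 4
f 20 19 23
f 20 23 21
f 21 23 24
f 21 24 22
f 23 19 25
f 23 25 24
f 24 25 26
f 24 26 22
f 25 19 27
f 25 27 26
f 26 27 28
f 26 28 22
f 27 19 29
f 27 29 28
f 28 29 30
f 28 30 22
f 29 19 31
f 29 31 30
f 30 31 32
f 30 32 22
f 31 19 33
f 31 33 32
f 32 33 34
f 32 34 22
f 33 19 35
f 33 35 34
f 34 35 36
f 34 36 22
f 35 19 37
f 35 37 36
f 36 37 38
f 36 38 22
f 37 19 39
f 37 39 38
f 38 39 40
f 38 40 22
f 39 19 41
f 39 41 40
f 40 41 42
f 40 42 22
f 41 19 43
f 41 43 42
f 42 43 44
f 42 44 22
f 43 19 45
f 43 45 44
f 44 45 46
f 44 46 22
f 45 19 47
f 45 47 46
f 46 47 48
f 46 48 22
f 47 19 20
f 47 20 48
f 48 20 21
f 48 21 22
f 50 52 49
f 53 50 49
f 49 52 51
f 51 53 49
f 50 56 52
f 54 50 53
f 54 56 50
f 52 56 51
f 55 53 51
f 51 56 55
f 55 54 53
f 56 54 55
f 58 57 60
f 58 60 59
f 60 57 61
f 60 61 59
f 61 57 62
f 61 62 59
f 62 57 63
f 62 63 59
f 63 57 64
f 63 64 59
f 64 57 65
f 64 65 59
f 65 57 66
f 65 66 59
f 66 57 67
f 66 67 59
f 67 57 68
f 67 68 59
f 68 57 69
f 68 69 59
f 69 57 58
f 69 58 59
f 71 70 74
f 71 74 72
f 72 74 75
f 72 75 73
f 74 70 76
f 74 76 75
f 75 76 77
f 75 77 73
f 76 70 78
f 76 78 77
f 77 78 79
f 77 79 73
f 78 70 80
f 78 80 79
f 79 80 81
f 79 81 73
f 80 70 82
f 80 82 81
f 81 82 83
f 81 83 73
f 82 70 84
f 82 84 83
f 83 84 85
f 83 85 73
f 84 70 86
f 84 86 85
f 85 86 87
f 85 87 73
f 86 70 88
f 86 88 87
f 87 88 89
f 87 89 73
f 88 70 90
f 88 90 89
f 89 90 91
f 89 91 73
f 90 70 92
f 90 92 91
f 91 92 93
f 91 93 73
f 92 70 94
f 92 94 93
f 93 94 95
f 93 95 73
f 94 70 96
f 94 96 95
f 95 96 97
f 95 97 73
f 96 70 98
f 96 98 97
f 97 98 99
f 97 99 73
f 98 70 100
f 98 100 99
f 99 100 101
f 99 101 73
f 100 70 71
f 100 71 101
f 101 71 72
f 101 72 73



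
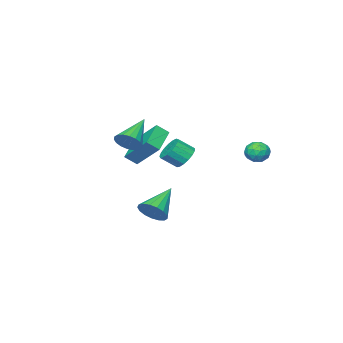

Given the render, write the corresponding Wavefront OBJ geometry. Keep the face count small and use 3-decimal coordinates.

v 4.419 0.388 -3.395
v 4.888 -0.136 -2.882
v 2.761 0.032 -2.245
v 4.929 0.239 -2.706
v 4.854 0.649 -2.688
v 4.679 0.998 -2.832
v 4.445 1.208 -3.105
v 4.205 1.229 -3.445
v 4.014 1.058 -3.773
v 3.916 0.734 -4.015
v 3.933 0.33 -4.114
v 4.062 -0.061 -4.05
v 4.272 -0.349 -3.835
v 4.517 -0.468 -3.519
v 4.739 -0.391 -3.176
v 4.244 -1.596 0.937
v 4.734 -1.836 1.523
v 2.616 -2.124 2.083
v 4.678 -1.493 1.602
v 4.536 -1.171 1.549
v 4.337 -0.933 1.375
v 4.119 -0.826 1.115
v 3.926 -0.871 0.819
v 3.796 -1.06 0.547
v 3.755 -1.356 0.352
v 3.811 -1.698 0.273
v 3.952 -2.021 0.326
v 4.152 -2.259 0.5
v 4.37 -2.366 0.76
v 4.563 -2.32 1.056
v 4.693 -2.131 1.328
v 1.978 0.283 -0.195
v 2.471 0.16 -0.786
v 3.136 -0.386 -0.117
v 2.642 -0.263 0.475
v 2.588 0.483 -0.638
v 3.252 -0.064 0.031
v 2.564 0.76 -0.388
v 3.229 0.213 0.281
v 2.406 0.927 -0.094
v 3.071 0.381 0.575
v 2.15 0.947 0.176
v 2.815 0.401 0.845
v 1.855 0.815 0.362
v 2.519 0.269 1.031
v 1.587 0.561 0.421
v 2.252 0.015 1.09
v 1.409 0.244 0.338
v 2.074 -0.303 1.007
v 1.361 -0.065 0.134
v 2.026 -0.611 0.803
v 1.455 -0.294 -0.146
v 2.12 -0.84 0.523
v 1.668 -0.39 -0.437
v 2.333 -0.937 0.232
v 1.952 -0.333 -0.672
v 2.617 -0.879 -0.003
v 2.242 -0.134 -0.798
v 2.907 -0.68 -0.129
v 0.443 -4.248 -0.924
v 0.951 -4.691 -0.39
v 0.351 -2.622 0.51
v 0.859 -3.065 1.044
v 1.861 -3.515 -1.664
v 2.369 -3.958 -1.13
v 1.769 -1.889 -0.23
v 2.277 -2.332 0.304
v -0.563 3.799 0.699
v -0.197 3.894 0.08
v -0.143 2.706 0.78
v 0.223 2.801 0.161
v 0.421 3.162 0.758
v 0.162 3.838 0.707
v -0.502 2.762 0.153
v -0.761 3.438 0.102
v -0.16 3.253 -0.258
v 0.411 3.5 0.116
v -0.751 3.1 0.744
v -0.18 3.347 1.118
v -0.417 3.943 0.382
v 0.077 2.657 0.478
v 0.194 2.87 0.828
v 0.408 2.925 0.464
v -0.206 3.91 0.751
v 0.009 3.965 0.387
v 0.373 3.535 0.786
v -0.349 2.635 0.473
v -0.134 2.69 0.109
v -0.748 3.675 0.396
v -0.534 3.73 0.032
v -0.713 3.065 0.074
v -0.18 3.621 -0.181
v 0.067 2.979 -0.133
v -0.359 2.956 -0.138
v -0.512 3.353 -0.167
v 0.155 3.766 0.039
v 0.402 3.124 0.087
v 0.519 3.336 0.438
v 0.366 3.733 0.408
v 0.177 3.39 -0.159
v -0.742 3.476 0.773
v -0.495 2.834 0.821
v -0.706 2.867 0.452
v -0.859 3.264 0.422
v -0.407 3.621 0.993
v -0.16 2.979 1.041
v 0.172 3.247 1.027
v 0.019 3.644 0.998
v -0.517 3.21 1.019
f 2 1 4
f 2 4 3
f 4 1 5
f 4 5 3
f 5 1 6
f 5 6 3
f 6 1 7
f 6 7 3
f 7 1 8
f 7 8 3
f 8 1 9
f 8 9 3
f 9 1 10
f 9 10 3
f 10 1 11
f 10 11 3
f 11 1 12
f 11 12 3
f 12 1 13
f 12 13 3
f 13 1 14
f 13 14 3
f 14 1 15
f 14 15 3
f 15 1 2
f 15 2 3
f 17 16 19
f 17 19 18
f 19 16 20
f 19 20 18
f 20 16 21
f 20 21 18
f 21 16 22
f 21 22 18
f 22 16 23
f 22 23 18
f 23 16 24
f 23 24 18
f 24 16 25
f 24 25 18
f 25 16 26
f 25 26 18
f 26 16 27
f 26 27 18
f 27 16 28
f 27 28 18
f 28 16 29
f 28 29 18
f 29 16 30
f 29 30 18
f 30 16 31
f 30 31 18
f 31 16 17
f 31 17 18
f 33 32 36
f 33 36 34
f 34 36 37
f 34 37 35
f 36 32 38
f 36 38 37
f 37 38 39
f 37 39 35
f 38 32 40
f 38 40 39
f 39 40 41
f 39 41 35
f 40 32 42
f 40 42 41
f 41 42 43
f 41 43 35
f 42 32 44
f 42 44 43
f 43 44 45
f 43 45 35
f 44 32 46
f 44 46 45
f 45 46 47
f 45 47 35
f 46 32 48
f 46 48 47
f 47 48 49
f 47 49 35
f 48 32 50
f 48 50 49
f 49 50 51
f 49 51 35
f 50 32 52
f 50 52 51
f 51 52 53
f 51 53 35
f 52 32 54
f 52 54 53
f 53 54 55
f 53 55 35
f 54 32 56
f 54 56 55
f 55 56 57
f 55 57 35
f 56 32 58
f 56 58 57
f 57 58 59
f 57 59 35
f 58 32 33
f 58 33 59
f 59 33 34
f 59 34 35
f 61 63 60
f 64 61 60
f 60 63 62
f 62 64 60
f 61 67 63
f 65 61 64
f 65 67 61
f 63 67 62
f 66 64 62
f 62 67 66
f 66 65 64
f 67 65 66
f 68 105 84
f 105 79 108
f 84 108 73
f 105 108 84
f 68 84 80
f 84 73 85
f 80 85 69
f 84 85 80
f 68 80 89
f 80 69 90
f 89 90 75
f 80 90 89
f 68 89 101
f 89 75 104
f 101 104 78
f 89 104 101
f 68 101 105
f 101 78 109
f 105 109 79
f 101 109 105
f 69 85 96
f 85 73 99
f 96 99 77
f 85 99 96
f 73 108 86
f 108 79 107
f 86 107 72
f 108 107 86
f 79 109 106
f 109 78 102
f 106 102 70
f 109 102 106
f 78 104 103
f 104 75 91
f 103 91 74
f 104 91 103
f 75 90 95
f 90 69 92
f 95 92 76
f 90 92 95
f 71 97 83
f 97 77 98
f 83 98 72
f 97 98 83
f 71 83 81
f 83 72 82
f 81 82 70
f 83 82 81
f 71 81 88
f 81 70 87
f 88 87 74
f 81 87 88
f 71 88 93
f 88 74 94
f 93 94 76
f 88 94 93
f 71 93 97
f 93 76 100
f 97 100 77
f 93 100 97
f 72 98 86
f 98 77 99
f 86 99 73
f 98 99 86
f 70 82 106
f 82 72 107
f 106 107 79
f 82 107 106
f 74 87 103
f 87 70 102
f 103 102 78
f 87 102 103
f 76 94 95
f 94 74 91
f 95 91 75
f 94 91 95
f 77 100 96
f 100 76 92
f 96 92 69
f 100 92 96



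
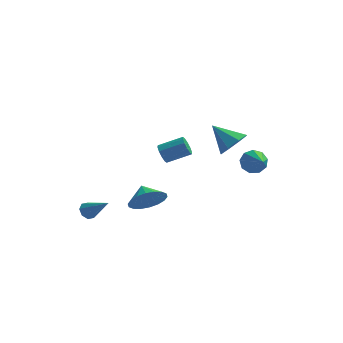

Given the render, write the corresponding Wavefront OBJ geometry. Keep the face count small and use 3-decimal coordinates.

v -2.081 1.3 -2.913
v -1.407 1.967 -3.263
v -2.579 2.06 -2.427
v -1.722 1.965 -3.584
v -2.108 1.832 -3.771
v -2.489 1.593 -3.789
v -2.789 1.297 -3.633
v -2.948 1.001 -3.335
v -2.936 0.764 -2.953
v -2.754 0.634 -2.563
v -2.439 0.636 -2.242
v -2.053 0.769 -2.054
v -1.673 1.008 -2.037
v -1.373 1.304 -2.192
v -1.213 1.6 -2.491
v -1.226 1.836 -2.873
v -4.446 -0.961 -2.519
v -4.131 -1.047 -2.91
v -3.314 -1.359 -1.521
v -4.114 -0.678 -2.783
v -4.291 -0.475 -2.5
v -4.559 -0.557 -2.229
v -4.761 -0.876 -2.127
v -4.778 -1.244 -2.254
v -4.6 -1.447 -2.537
v -4.332 -1.365 -2.809
v 1.716 3.393 0.313
v 2.061 2.872 0.988
v 0.544 3.827 1.247
v 2.313 3.529 0.999
v 2.216 4.107 0.607
v 1.825 4.266 0.044
v 1.37 3.913 -0.362
v 1.118 3.256 -0.373
v 1.215 2.679 0.018
v 1.606 2.52 0.582
v -0.917 -0.487 1.68
v -0.652 -0.725 1.274
v 0.462 -0.37 1.794
v 0.197 -0.133 2.2
v -0.712 -0.409 1.187
v 0.402 -0.054 1.707
v -0.851 -0.122 1.288
v 0.264 0.233 1.808
v -1.014 0.025 1.539
v 0.1 0.379 2.059
v -1.141 -0.024 1.844
v -0.027 0.331 2.364
v -1.182 -0.25 2.086
v -0.068 0.105 2.606
v -1.122 -0.566 2.173
v -0.008 -0.211 2.693
v -0.984 -0.853 2.072
v 0.131 -0.498 2.592
v -0.82 -0.999 1.821
v 0.294 -0.645 2.341
v -0.693 -0.951 1.516
v 0.421 -0.596 2.036
v 2.549 4.302 -1.362
v 2.883 4.065 -1.954
v 3.271 2.858 -0.378
v 3.175 4.378 -1.709
v 3.173 4.655 -1.302
v 2.88 4.766 -0.923
v 2.431 4.661 -0.749
v 2.038 4.387 -0.862
v 1.883 4.073 -1.209
v 2.04 3.866 -1.627
v 2.435 3.863 -1.922
f 2 1 4
f 2 4 3
f 4 1 5
f 4 5 3
f 5 1 6
f 5 6 3
f 6 1 7
f 6 7 3
f 7 1 8
f 7 8 3
f 8 1 9
f 8 9 3
f 9 1 10
f 9 10 3
f 10 1 11
f 10 11 3
f 11 1 12
f 11 12 3
f 12 1 13
f 12 13 3
f 13 1 14
f 13 14 3
f 14 1 15
f 14 15 3
f 15 1 16
f 15 16 3
f 16 1 2
f 16 2 3
f 18 17 20
f 18 20 19
f 20 17 21
f 20 21 19
f 21 17 22
f 21 22 19
f 22 17 23
f 22 23 19
f 23 17 24
f 23 24 19
f 24 17 25
f 24 25 19
f 25 17 26
f 25 26 19
f 26 17 18
f 26 18 19
f 28 27 30
f 28 30 29
f 30 27 31
f 30 31 29
f 31 27 32
f 31 32 29
f 32 27 33
f 32 33 29
f 33 27 34
f 33 34 29
f 34 27 35
f 34 35 29
f 35 27 36
f 35 36 29
f 36 27 28
f 36 28 29
f 38 37 41
f 38 41 39
f 39 41 42
f 39 42 40
f 41 37 43
f 41 43 42
f 42 43 44
f 42 44 40
f 43 37 45
f 43 45 44
f 44 45 46
f 44 46 40
f 45 37 47
f 45 47 46
f 46 47 48
f 46 48 40
f 47 37 49
f 47 49 48
f 48 49 50
f 48 50 40
f 49 37 51
f 49 51 50
f 50 51 52
f 50 52 40
f 51 37 53
f 51 53 52
f 52 53 54
f 52 54 40
f 53 37 55
f 53 55 54
f 54 55 56
f 54 56 40
f 55 37 57
f 55 57 56
f 56 57 58
f 56 58 40
f 57 37 38
f 57 38 58
f 58 38 39
f 58 39 40
f 60 59 62
f 60 62 61
f 62 59 63
f 62 63 61
f 63 59 64
f 63 64 61
f 64 59 65
f 64 65 61
f 65 59 66
f 65 66 61
f 66 59 67
f 66 67 61
f 67 59 68
f 67 68 61
f 68 59 69
f 68 69 61
f 69 59 60
f 69 60 61



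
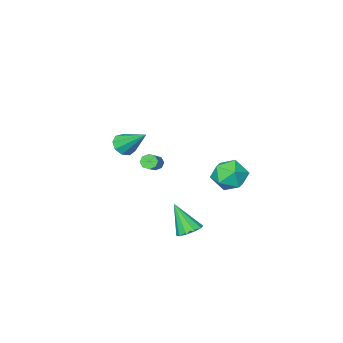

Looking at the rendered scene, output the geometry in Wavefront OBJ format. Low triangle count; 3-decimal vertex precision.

v -0.865 3.576 2.496
v -0.138 3.191 1.744
v -2.102 2.409 1.896
v -1.375 2.024 1.144
v -1.213 1.827 2.229
v -0.448 2.548 2.6
v -1.792 3.052 1.04
v -1.027 3.773 1.411
v -0.711 2.867 0.845
v -0.352 2.11 1.579
v -1.888 3.49 2.061
v -1.529 2.733 2.795
v -0.872 -3.734 -0.328
v -0.725 -3.488 -0.75
v 0.279 -2.62 0.107
v 0.132 -2.866 0.528
v -1.026 -3.314 -0.573
v -0.022 -2.446 0.283
v -1.237 -3.386 -0.253
v -0.233 -2.518 0.604
v -1.235 -3.662 0.023
v -0.23 -2.794 0.88
v -1.019 -3.98 0.093
v -0.015 -3.112 0.95
v -0.718 -4.154 -0.083
v 0.286 -3.286 0.773
v -0.507 -4.082 -0.404
v 0.497 -3.214 0.453
v -0.51 -3.806 -0.68
v 0.495 -2.938 0.177
v 2.318 4.056 -0.534
v 2.962 3.79 -0.813
v 2.622 3.084 1.094
v 3.054 4.188 -0.592
v 2.866 4.535 -0.35
v 2.468 4.699 -0.178
v 2.013 4.618 -0.141
v 1.675 4.322 -0.255
v 1.582 3.925 -0.475
v 1.771 3.578 -0.718
v 2.168 3.414 -0.89
v 2.623 3.495 -0.926
v 2.422 -1.778 3.123
v 3.146 -1.582 3.112
v 2.038 -0.282 4.457
v 2.889 -1.325 2.75
v 2.413 -1.279 2.562
v 1.942 -1.467 2.637
v 1.695 -1.8 2.94
v 1.788 -2.123 3.328
v 2.178 -2.284 3.62
v 2.682 -2.208 3.68
v 3.064 -1.931 3.479
f 1 12 6
f 1 6 2
f 1 2 8
f 1 8 11
f 1 11 12
f 2 6 10
f 6 12 5
f 12 11 3
f 11 8 7
f 8 2 9
f 4 10 5
f 4 5 3
f 4 3 7
f 4 7 9
f 4 9 10
f 5 10 6
f 3 5 12
f 7 3 11
f 9 7 8
f 10 9 2
f 14 13 17
f 14 17 15
f 15 17 18
f 15 18 16
f 17 13 19
f 17 19 18
f 18 19 20
f 18 20 16
f 19 13 21
f 19 21 20
f 20 21 22
f 20 22 16
f 21 13 23
f 21 23 22
f 22 23 24
f 22 24 16
f 23 13 25
f 23 25 24
f 24 25 26
f 24 26 16
f 25 13 27
f 25 27 26
f 26 27 28
f 26 28 16
f 27 13 29
f 27 29 28
f 28 29 30
f 28 30 16
f 29 13 14
f 29 14 30
f 30 14 15
f 30 15 16
f 32 31 34
f 32 34 33
f 34 31 35
f 34 35 33
f 35 31 36
f 35 36 33
f 36 31 37
f 36 37 33
f 37 31 38
f 37 38 33
f 38 31 39
f 38 39 33
f 39 31 40
f 39 40 33
f 40 31 41
f 40 41 33
f 41 31 42
f 41 42 33
f 42 31 32
f 42 32 33
f 44 43 46
f 44 46 45
f 46 43 47
f 46 47 45
f 47 43 48
f 47 48 45
f 48 43 49
f 48 49 45
f 49 43 50
f 49 50 45
f 50 43 51
f 50 51 45
f 51 43 52
f 51 52 45
f 52 43 53
f 52 53 45
f 53 43 44
f 53 44 45



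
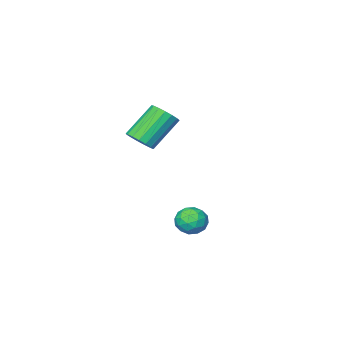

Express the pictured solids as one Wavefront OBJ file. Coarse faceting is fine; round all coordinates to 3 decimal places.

v -3.145 -2.208 2.541
v -2.649 -2.33 3.021
v -3.92 -2.315 4.338
v -4.415 -2.192 3.859
v -2.663 -1.996 3.003
v -3.934 -1.98 4.32
v -2.788 -1.71 2.88
v -4.058 -1.695 4.197
v -2.994 -1.538 2.679
v -4.264 -1.523 3.997
v -3.235 -1.52 2.447
v -4.505 -1.505 3.764
v -3.455 -1.659 2.236
v -4.725 -1.644 3.553
v -3.604 -1.924 2.095
v -4.874 -1.909 3.413
v -3.648 -2.254 2.057
v -4.918 -2.239 3.374
v -3.577 -2.573 2.129
v -4.847 -2.558 3.446
v -3.407 -2.809 2.296
v -4.677 -2.793 3.613
v -3.176 -2.906 2.519
v -4.447 -2.891 3.836
v -2.939 -2.844 2.747
v -4.209 -2.829 4.064
v -2.749 -2.636 2.928
v -4.019 -2.621 4.245
v -1.708 3.684 0.418
v -1.397 3.18 0.799
v -2.543 2.96 0.141
v -2.232 2.456 0.522
v -2.523 3.011 0.843
v -2.007 3.459 1.014
v -1.933 2.681 -0.074
v -1.417 3.129 0.097
v -1.536 2.56 0.495
v -1.901 2.764 1.062
v -2.039 3.376 -0.122
v -2.404 3.58 0.445
v -1.479 3.496 0.633
v -2.461 2.644 0.307
v -2.632 2.971 0.496
v -2.449 2.674 0.72
v -1.838 3.66 0.759
v -1.655 3.363 0.983
v -2.317 3.264 1.009
v -2.285 2.777 -0.043
v -2.102 2.48 0.181
v -1.491 3.466 0.22
v -1.308 3.169 0.444
v -1.623 2.876 -0.069
v -1.378 2.835 0.678
v -1.869 2.409 0.515
v -1.693 2.542 0.165
v -1.39 2.805 0.265
v -1.592 2.955 1.011
v -2.083 2.529 0.849
v -2.255 2.856 1.037
v -1.951 3.119 1.138
v -1.674 2.591 0.833
v -1.857 3.611 0.091
v -2.348 3.185 -0.071
v -1.989 3.021 -0.198
v -1.685 3.284 -0.097
v -2.071 3.731 0.425
v -2.562 3.305 0.262
v -2.55 3.335 0.675
v -2.247 3.598 0.775
v -2.266 3.549 0.107
f 2 1 5
f 2 5 3
f 3 5 6
f 3 6 4
f 5 1 7
f 5 7 6
f 6 7 8
f 6 8 4
f 7 1 9
f 7 9 8
f 8 9 10
f 8 10 4
f 9 1 11
f 9 11 10
f 10 11 12
f 10 12 4
f 11 1 13
f 11 13 12
f 12 13 14
f 12 14 4
f 13 1 15
f 13 15 14
f 14 15 16
f 14 16 4
f 15 1 17
f 15 17 16
f 16 17 18
f 16 18 4
f 17 1 19
f 17 19 18
f 18 19 20
f 18 20 4
f 19 1 21
f 19 21 20
f 20 21 22
f 20 22 4
f 21 1 23
f 21 23 22
f 22 23 24
f 22 24 4
f 23 1 25
f 23 25 24
f 24 25 26
f 24 26 4
f 25 1 27
f 25 27 26
f 26 27 28
f 26 28 4
f 27 1 2
f 27 2 28
f 28 2 3
f 28 3 4
f 29 66 45
f 66 40 69
f 45 69 34
f 66 69 45
f 29 45 41
f 45 34 46
f 41 46 30
f 45 46 41
f 29 41 50
f 41 30 51
f 50 51 36
f 41 51 50
f 29 50 62
f 50 36 65
f 62 65 39
f 50 65 62
f 29 62 66
f 62 39 70
f 66 70 40
f 62 70 66
f 30 46 57
f 46 34 60
f 57 60 38
f 46 60 57
f 34 69 47
f 69 40 68
f 47 68 33
f 69 68 47
f 40 70 67
f 70 39 63
f 67 63 31
f 70 63 67
f 39 65 64
f 65 36 52
f 64 52 35
f 65 52 64
f 36 51 56
f 51 30 53
f 56 53 37
f 51 53 56
f 32 58 44
f 58 38 59
f 44 59 33
f 58 59 44
f 32 44 42
f 44 33 43
f 42 43 31
f 44 43 42
f 32 42 49
f 42 31 48
f 49 48 35
f 42 48 49
f 32 49 54
f 49 35 55
f 54 55 37
f 49 55 54
f 32 54 58
f 54 37 61
f 58 61 38
f 54 61 58
f 33 59 47
f 59 38 60
f 47 60 34
f 59 60 47
f 31 43 67
f 43 33 68
f 67 68 40
f 43 68 67
f 35 48 64
f 48 31 63
f 64 63 39
f 48 63 64
f 37 55 56
f 55 35 52
f 56 52 36
f 55 52 56
f 38 61 57
f 61 37 53
f 57 53 30
f 61 53 57



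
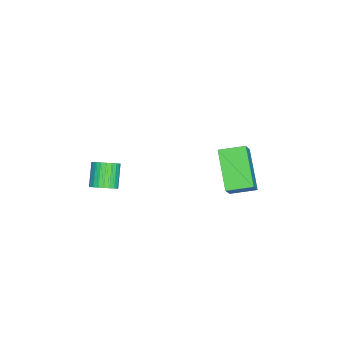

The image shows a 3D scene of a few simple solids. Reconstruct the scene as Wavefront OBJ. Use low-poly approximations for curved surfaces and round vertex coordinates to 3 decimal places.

v 1.699 -1.147 1.668
v 2.122 -1.204 2.046
v 1.344 -1.37 2.89
v 0.921 -1.313 2.512
v 2.085 -0.985 2.055
v 1.307 -1.151 2.899
v 1.989 -0.791 2.005
v 1.211 -0.956 2.849
v 1.849 -0.651 1.903
v 1.072 -0.816 2.748
v 1.686 -0.586 1.766
v 0.909 -0.751 2.611
v 1.526 -0.607 1.614
v 0.748 -0.772 2.459
v 1.391 -0.71 1.47
v 0.613 -0.876 2.315
v 1.303 -0.88 1.356
v 0.526 -1.045 2.201
v 1.276 -1.09 1.29
v 0.498 -1.256 2.134
v 1.313 -1.309 1.281
v 0.535 -1.475 2.125
v 1.409 -1.504 1.331
v 0.631 -1.669 2.175
v 1.548 -1.644 1.432
v 0.771 -1.809 2.277
v 1.711 -1.709 1.569
v 0.934 -1.874 2.414
v 1.872 -1.688 1.721
v 1.094 -1.853 2.566
v 2.007 -1.584 1.865
v 1.229 -1.75 2.71
v 2.094 -1.415 1.979
v 1.317 -1.58 2.824
v 0.328 3.592 1.433
v -0.992 2.87 2.627
v -0.024 4.619 1.664
v -1.344 3.897 2.858
v 1.184 3.663 2.422
v -0.136 2.941 3.616
v 0.832 4.69 2.653
v -0.488 3.968 3.847
f 2 1 5
f 2 5 3
f 3 5 6
f 3 6 4
f 5 1 7
f 5 7 6
f 6 7 8
f 6 8 4
f 7 1 9
f 7 9 8
f 8 9 10
f 8 10 4
f 9 1 11
f 9 11 10
f 10 11 12
f 10 12 4
f 11 1 13
f 11 13 12
f 12 13 14
f 12 14 4
f 13 1 15
f 13 15 14
f 14 15 16
f 14 16 4
f 15 1 17
f 15 17 16
f 16 17 18
f 16 18 4
f 17 1 19
f 17 19 18
f 18 19 20
f 18 20 4
f 19 1 21
f 19 21 20
f 20 21 22
f 20 22 4
f 21 1 23
f 21 23 22
f 22 23 24
f 22 24 4
f 23 1 25
f 23 25 24
f 24 25 26
f 24 26 4
f 25 1 27
f 25 27 26
f 26 27 28
f 26 28 4
f 27 1 29
f 27 29 28
f 28 29 30
f 28 30 4
f 29 1 31
f 29 31 30
f 30 31 32
f 30 32 4
f 31 1 33
f 31 33 32
f 32 33 34
f 32 34 4
f 33 1 2
f 33 2 34
f 34 2 3
f 34 3 4
f 36 38 35
f 39 36 35
f 35 38 37
f 37 39 35
f 36 42 38
f 40 36 39
f 40 42 36
f 38 42 37
f 41 39 37
f 37 42 41
f 41 40 39
f 42 40 41



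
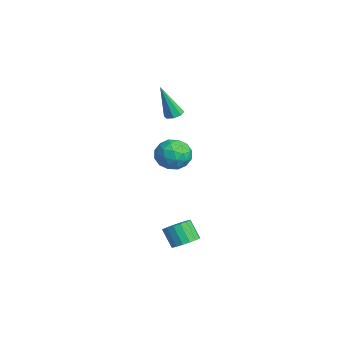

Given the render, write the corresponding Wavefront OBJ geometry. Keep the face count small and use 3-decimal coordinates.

v -1.864 3.082 1.898
v -1.376 2.938 1.865
v -1.936 2.418 3.762
v -1.416 3.304 1.994
v -1.718 3.54 2.067
v -2.106 3.508 2.04
v -2.352 3.226 1.931
v -2.313 2.86 1.802
v -2.011 2.623 1.729
v -1.623 2.656 1.756
v -1.168 3.329 -0.912
v -0.723 3.659 -0.107
v -0.857 1.841 -0.473
v -0.412 2.171 0.332
v -1.381 2.262 0.237
v -1.573 3.181 -0.034
v -0.007 2.319 -0.546
v -0.199 3.238 -0.817
v -0.005 3.035 0.12
v -0.855 3 0.603
v -0.725 2.5 -1.183
v -1.575 2.465 -0.7
v -0.973 3.625 -0.548
v -0.607 1.875 -0.032
v -1.177 1.929 -0.088
v -0.915 2.123 0.385
v -1.473 3.344 -0.505
v -1.211 3.538 -0.032
v -1.598 2.717 0.17
v -0.369 1.962 -0.548
v -0.107 2.156 -0.075
v -0.665 3.377 -0.965
v -0.403 3.571 -0.492
v 0.018 2.783 -0.75
v -0.29 3.452 0.059
v -0.106 2.577 0.317
v 0.132 2.664 -0.199
v 0.018 3.205 -0.359
v -0.789 3.431 0.343
v -0.606 2.557 0.601
v -1.175 2.61 0.545
v -1.288 3.15 0.385
v -0.367 3.064 0.476
v -0.974 2.943 -1.181
v -0.791 2.069 -0.923
v -0.292 2.35 -0.965
v -0.405 2.89 -1.125
v -1.474 2.923 -0.897
v -1.29 2.048 -0.639
v -1.598 2.295 -0.221
v -1.712 2.836 -0.381
v -1.213 2.436 -1.056
v 3.799 2.132 -3.661
v 4.273 2.469 -3.253
v 3.695 2.165 -2.331
v 3.221 1.828 -2.739
v 4.04 2.707 -3.321
v 3.462 2.403 -2.399
v 3.752 2.813 -3.466
v 3.174 2.509 -2.544
v 3.474 2.763 -3.656
v 2.896 2.459 -2.734
v 3.271 2.569 -3.848
v 2.693 2.265 -2.925
v 3.189 2.275 -3.996
v 2.611 1.971 -3.074
v 3.247 1.948 -4.068
v 2.669 1.643 -3.146
v 3.431 1.663 -4.046
v 2.853 1.359 -3.124
v 3.699 1.485 -3.937
v 3.122 1.181 -3.015
v 3.991 1.456 -3.764
v 3.413 1.152 -2.842
v 4.238 1.582 -3.568
v 3.66 1.278 -2.645
v 4.385 1.834 -3.393
v 3.807 1.529 -2.47
v 4.397 2.154 -3.279
v 3.819 1.849 -2.357
f 2 1 4
f 2 4 3
f 4 1 5
f 4 5 3
f 5 1 6
f 5 6 3
f 6 1 7
f 6 7 3
f 7 1 8
f 7 8 3
f 8 1 9
f 8 9 3
f 9 1 10
f 9 10 3
f 10 1 2
f 10 2 3
f 11 48 27
f 48 22 51
f 27 51 16
f 48 51 27
f 11 27 23
f 27 16 28
f 23 28 12
f 27 28 23
f 11 23 32
f 23 12 33
f 32 33 18
f 23 33 32
f 11 32 44
f 32 18 47
f 44 47 21
f 32 47 44
f 11 44 48
f 44 21 52
f 48 52 22
f 44 52 48
f 12 28 39
f 28 16 42
f 39 42 20
f 28 42 39
f 16 51 29
f 51 22 50
f 29 50 15
f 51 50 29
f 22 52 49
f 52 21 45
f 49 45 13
f 52 45 49
f 21 47 46
f 47 18 34
f 46 34 17
f 47 34 46
f 18 33 38
f 33 12 35
f 38 35 19
f 33 35 38
f 14 40 26
f 40 20 41
f 26 41 15
f 40 41 26
f 14 26 24
f 26 15 25
f 24 25 13
f 26 25 24
f 14 24 31
f 24 13 30
f 31 30 17
f 24 30 31
f 14 31 36
f 31 17 37
f 36 37 19
f 31 37 36
f 14 36 40
f 36 19 43
f 40 43 20
f 36 43 40
f 15 41 29
f 41 20 42
f 29 42 16
f 41 42 29
f 13 25 49
f 25 15 50
f 49 50 22
f 25 50 49
f 17 30 46
f 30 13 45
f 46 45 21
f 30 45 46
f 19 37 38
f 37 17 34
f 38 34 18
f 37 34 38
f 20 43 39
f 43 19 35
f 39 35 12
f 43 35 39
f 54 53 57
f 54 57 55
f 55 57 58
f 55 58 56
f 57 53 59
f 57 59 58
f 58 59 60
f 58 60 56
f 59 53 61
f 59 61 60
f 60 61 62
f 60 62 56
f 61 53 63
f 61 63 62
f 62 63 64
f 62 64 56
f 63 53 65
f 63 65 64
f 64 65 66
f 64 66 56
f 65 53 67
f 65 67 66
f 66 67 68
f 66 68 56
f 67 53 69
f 67 69 68
f 68 69 70
f 68 70 56
f 69 53 71
f 69 71 70
f 70 71 72
f 70 72 56
f 71 53 73
f 71 73 72
f 72 73 74
f 72 74 56
f 73 53 75
f 73 75 74
f 74 75 76
f 74 76 56
f 75 53 77
f 75 77 76
f 76 77 78
f 76 78 56
f 77 53 79
f 77 79 78
f 78 79 80
f 78 80 56
f 79 53 54
f 79 54 80
f 80 54 55
f 80 55 56

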